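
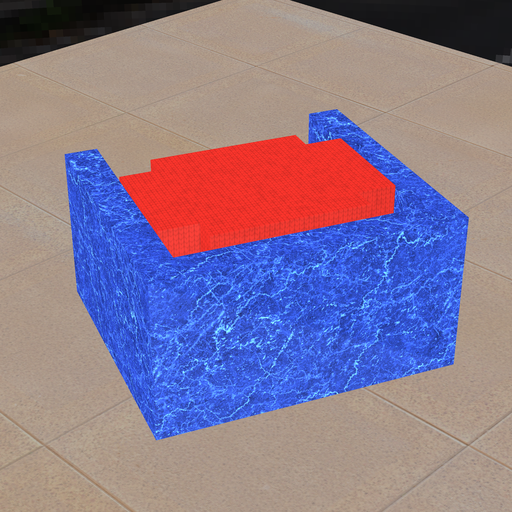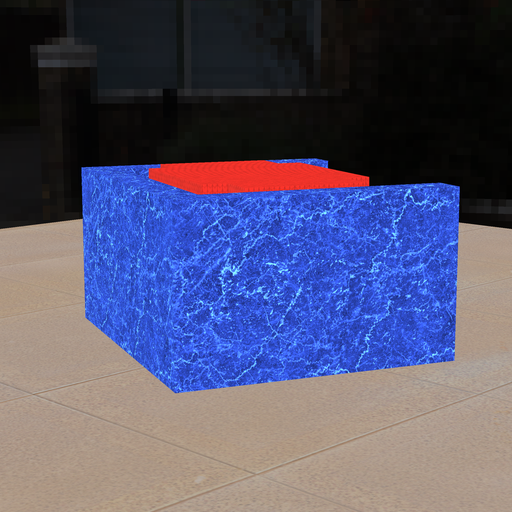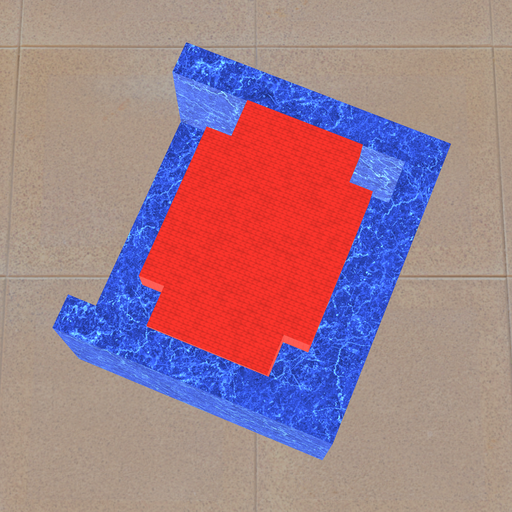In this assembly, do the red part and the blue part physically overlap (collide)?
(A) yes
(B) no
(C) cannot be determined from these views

(B) no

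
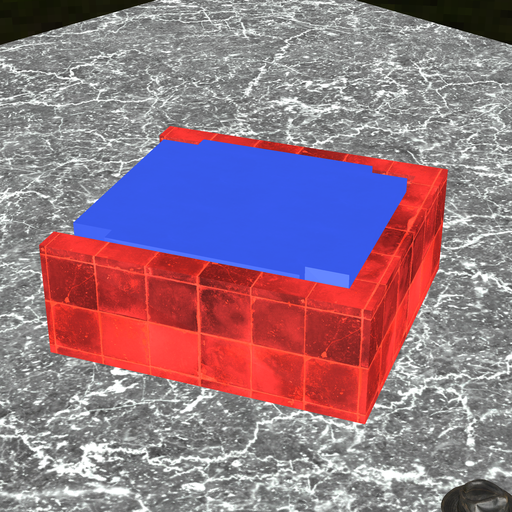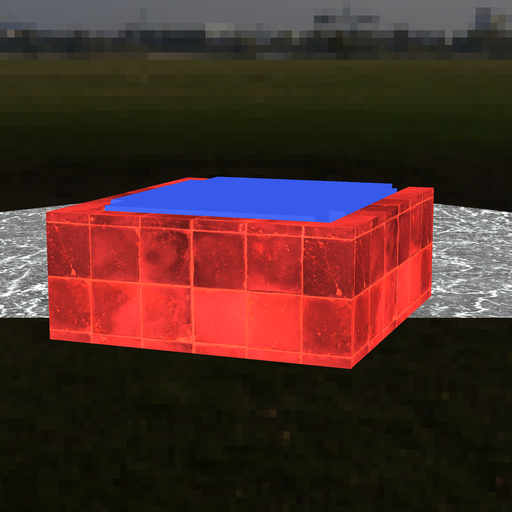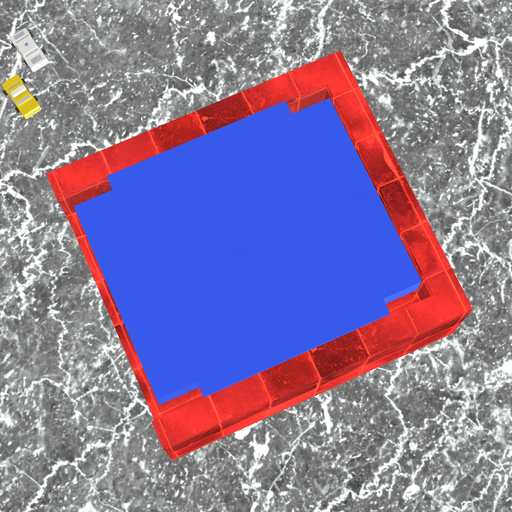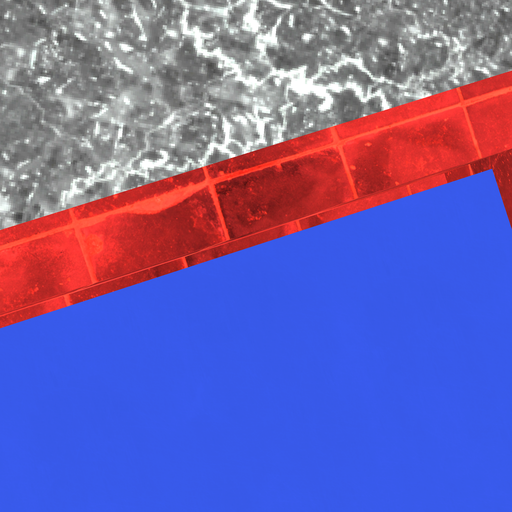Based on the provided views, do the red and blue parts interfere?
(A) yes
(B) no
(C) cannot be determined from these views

(B) no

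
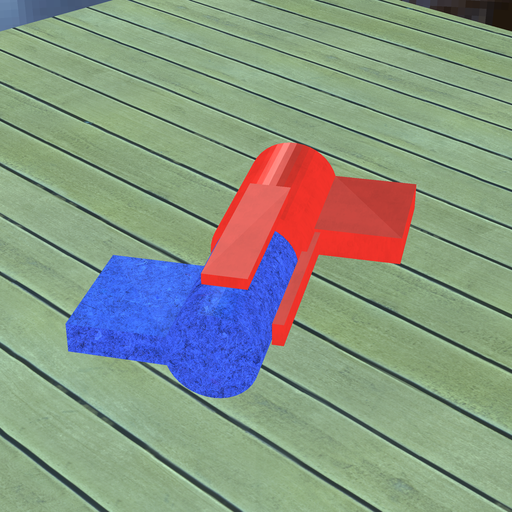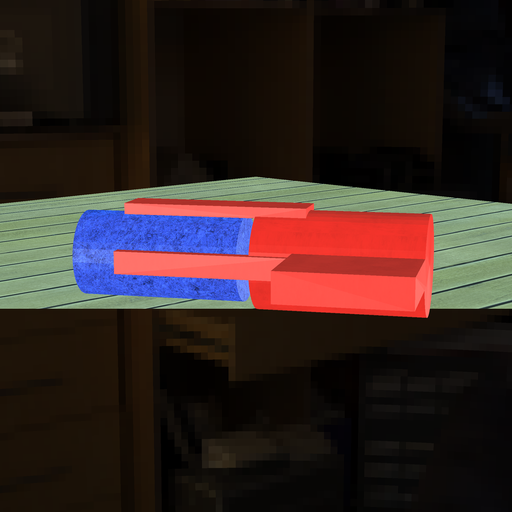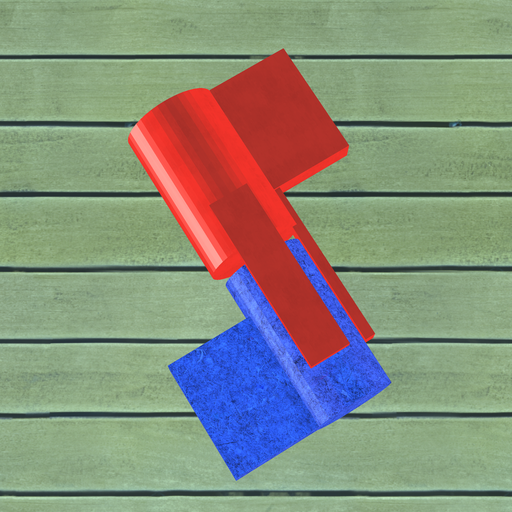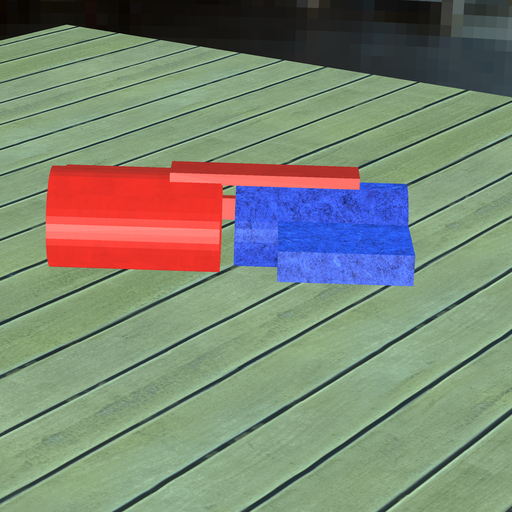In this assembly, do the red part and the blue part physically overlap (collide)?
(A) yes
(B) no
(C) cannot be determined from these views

(B) no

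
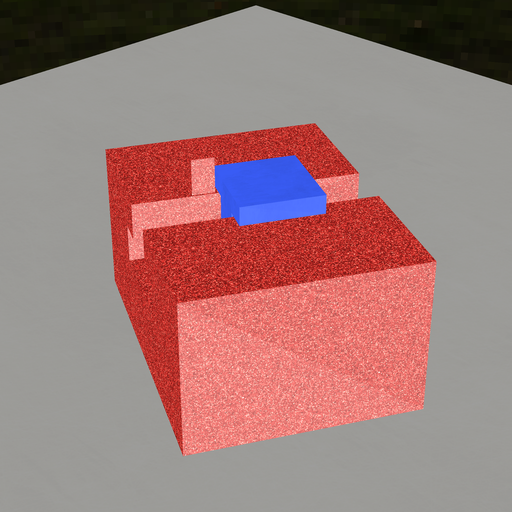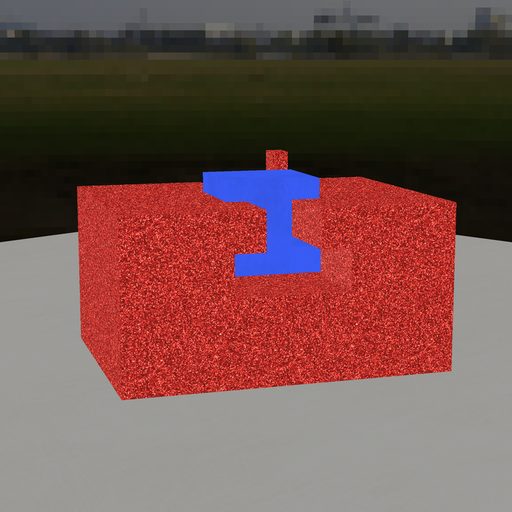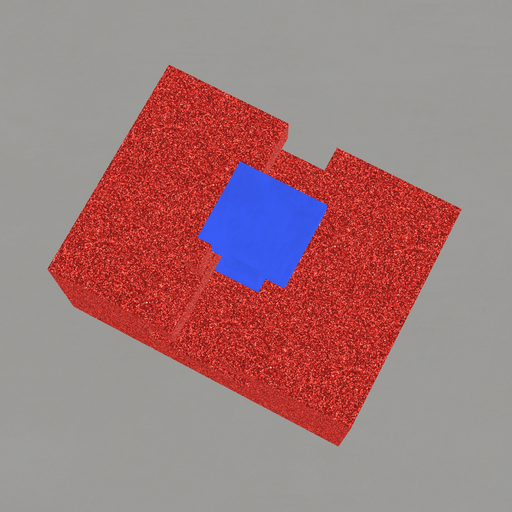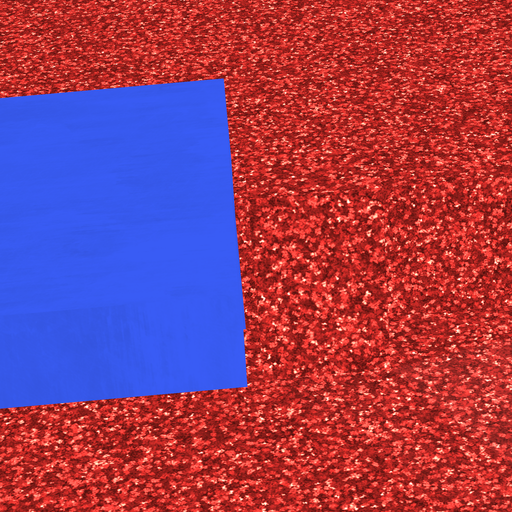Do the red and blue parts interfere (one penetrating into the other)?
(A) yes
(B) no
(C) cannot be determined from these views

(B) no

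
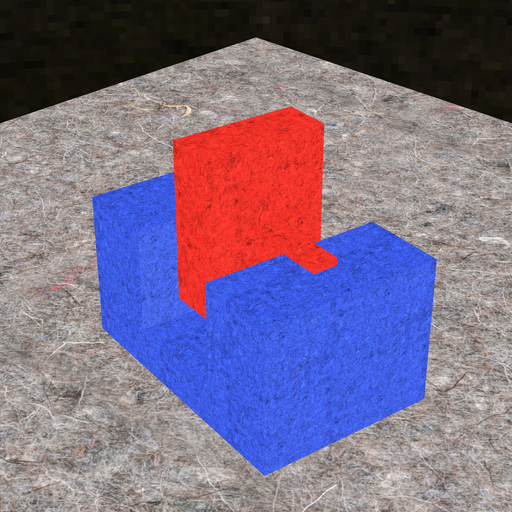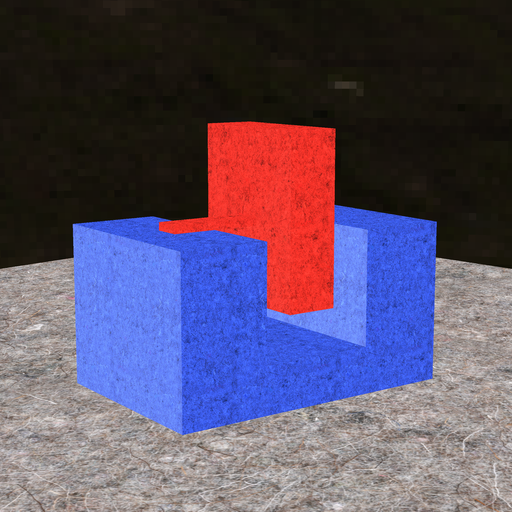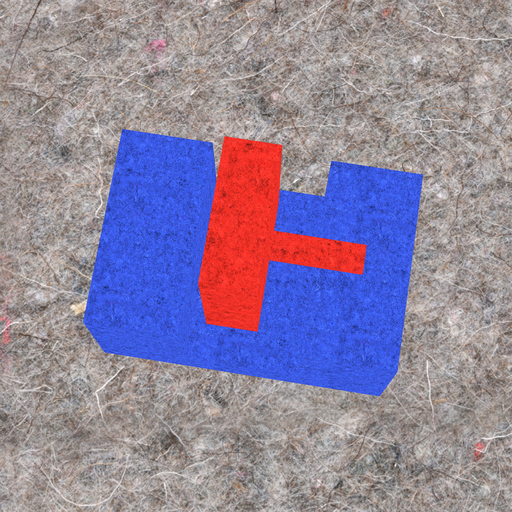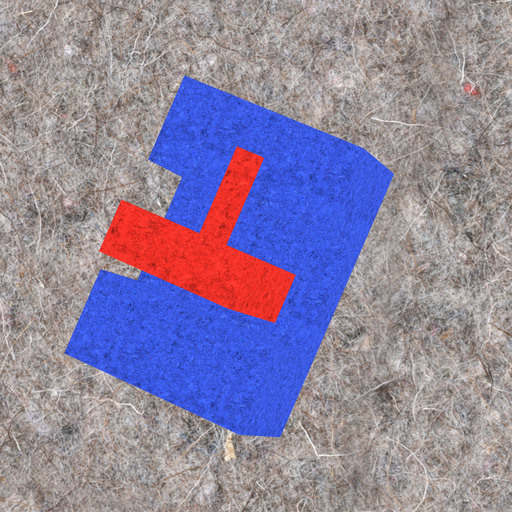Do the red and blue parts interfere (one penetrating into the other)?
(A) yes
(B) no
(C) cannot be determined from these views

(B) no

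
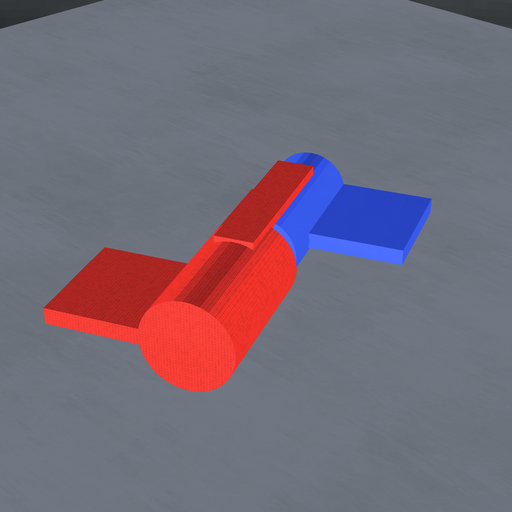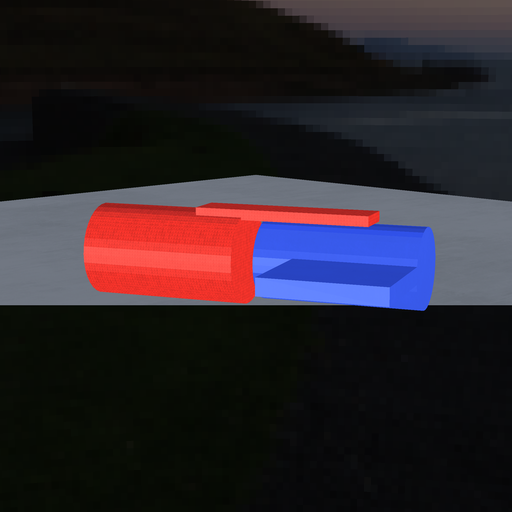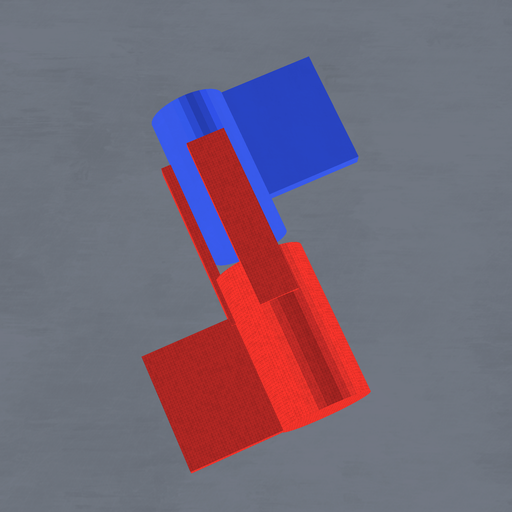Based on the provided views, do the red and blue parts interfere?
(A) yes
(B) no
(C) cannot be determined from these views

(B) no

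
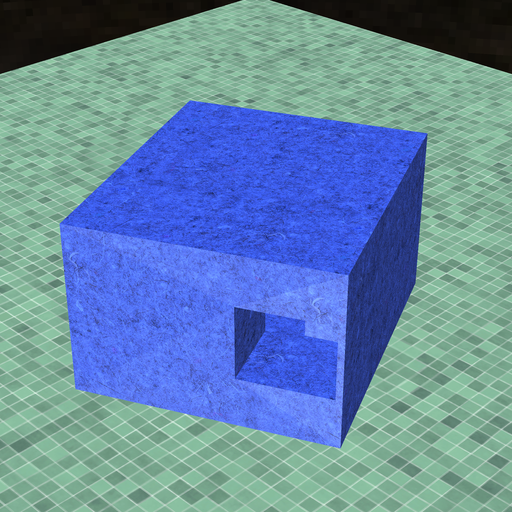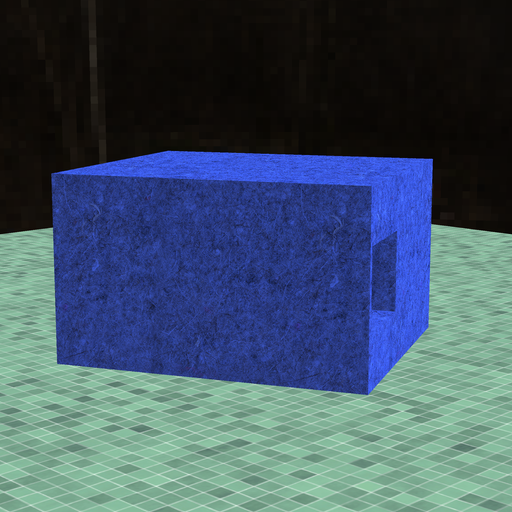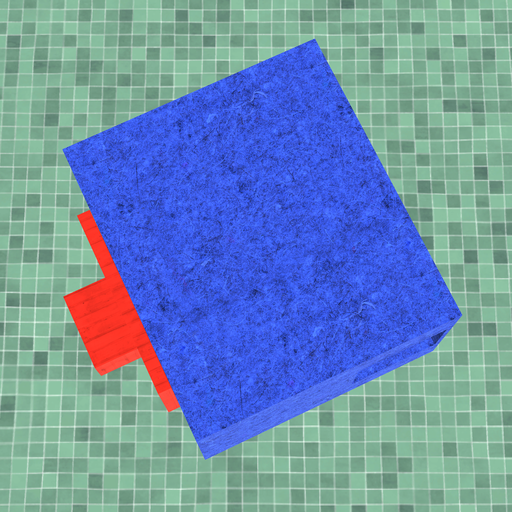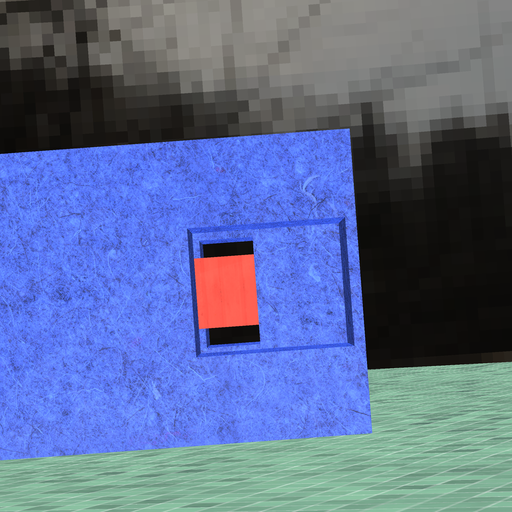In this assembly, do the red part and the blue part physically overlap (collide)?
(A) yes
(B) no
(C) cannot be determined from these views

(A) yes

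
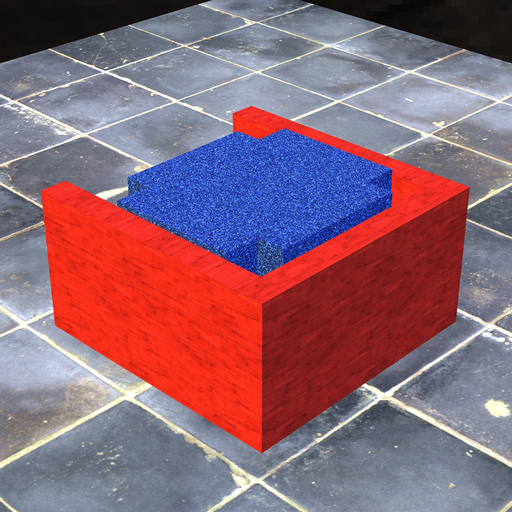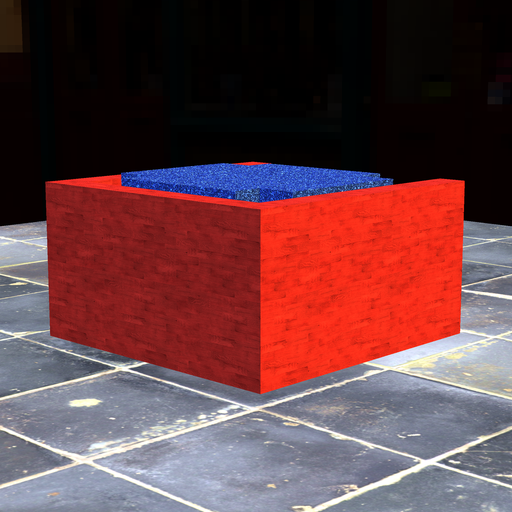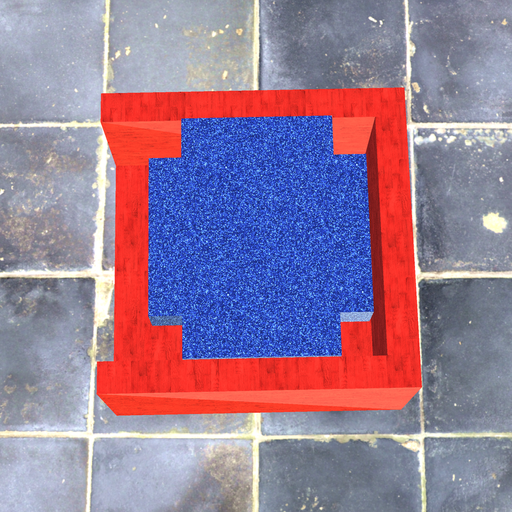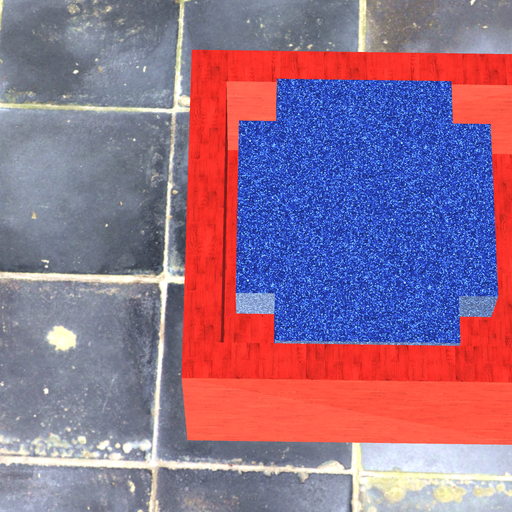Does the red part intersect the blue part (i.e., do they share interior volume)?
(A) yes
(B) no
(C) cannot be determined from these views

(B) no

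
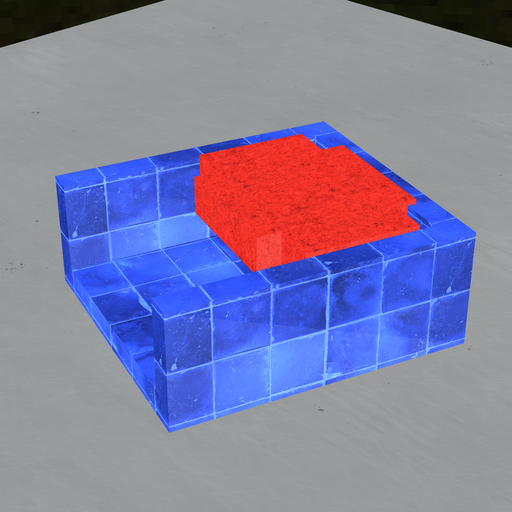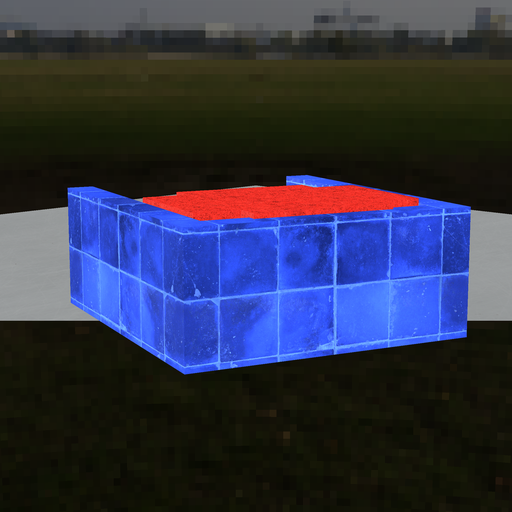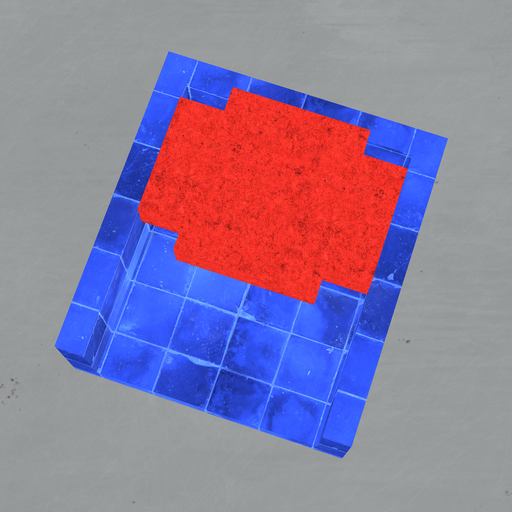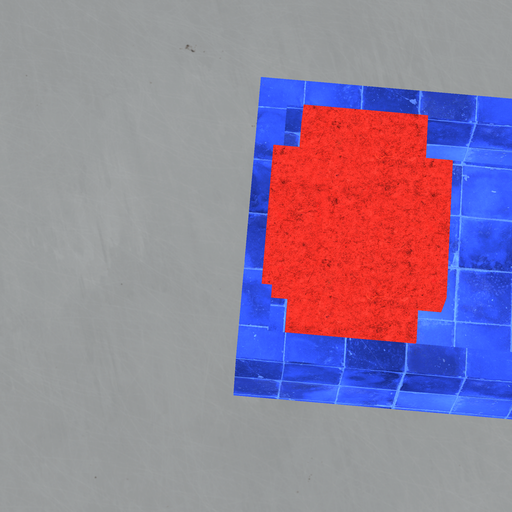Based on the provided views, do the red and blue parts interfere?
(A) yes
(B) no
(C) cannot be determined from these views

(A) yes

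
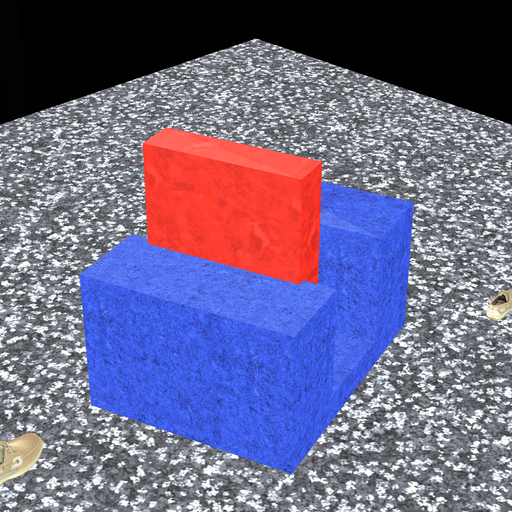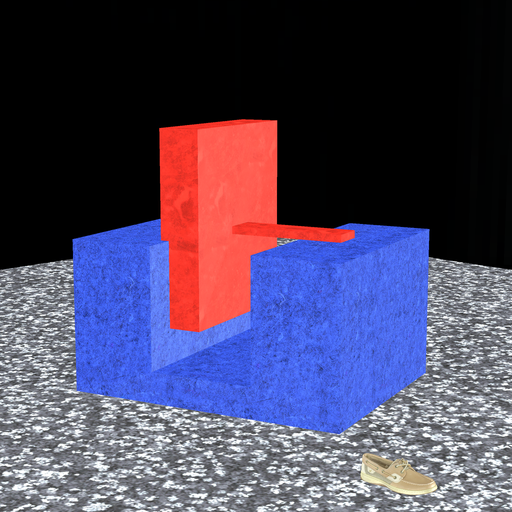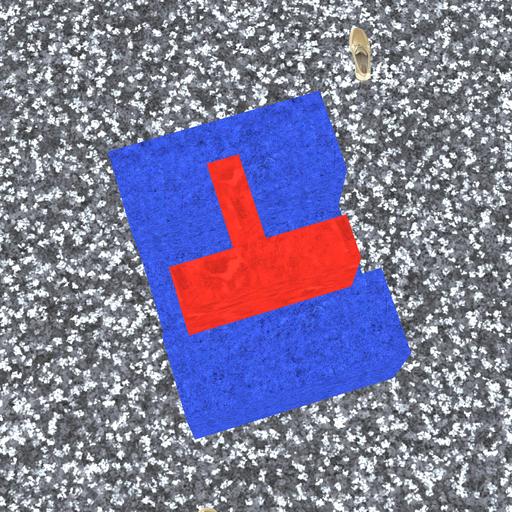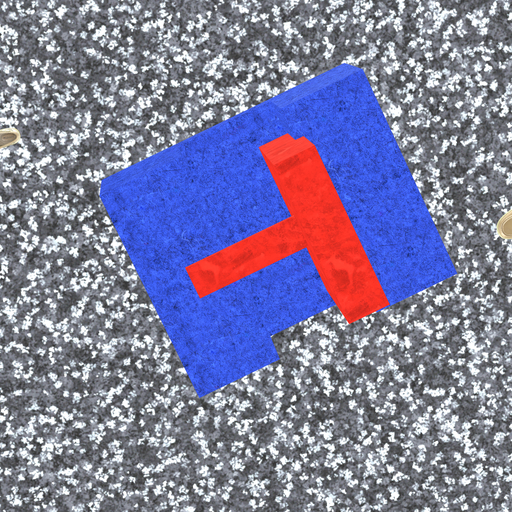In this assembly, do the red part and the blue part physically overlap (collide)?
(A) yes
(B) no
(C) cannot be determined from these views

(A) yes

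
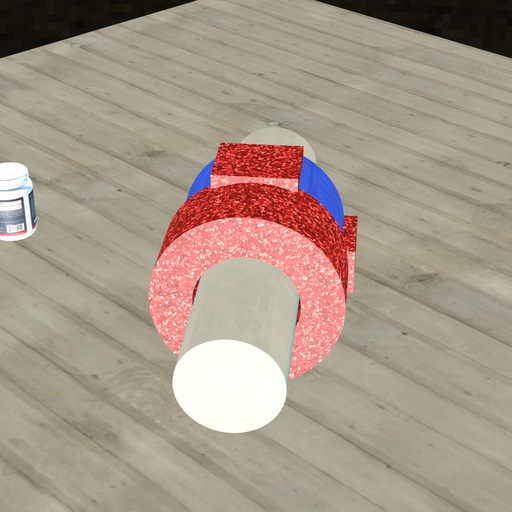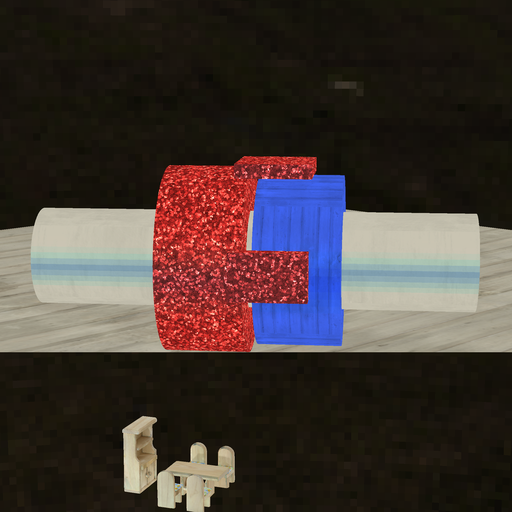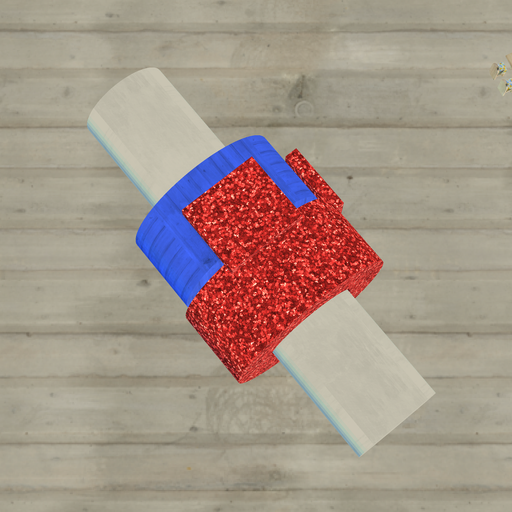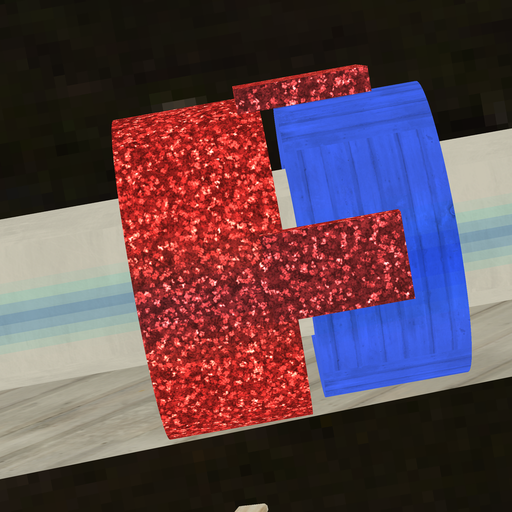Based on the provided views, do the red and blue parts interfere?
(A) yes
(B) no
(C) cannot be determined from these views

(B) no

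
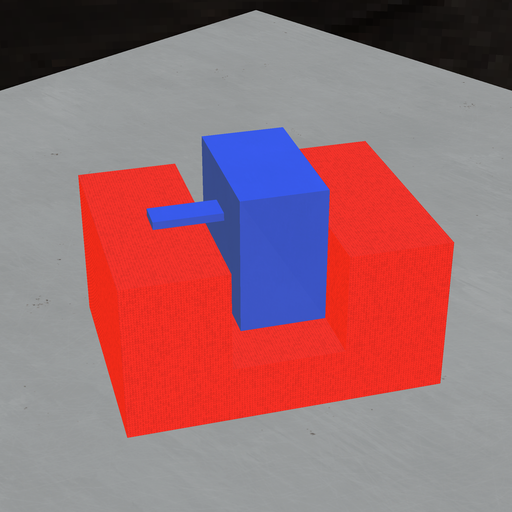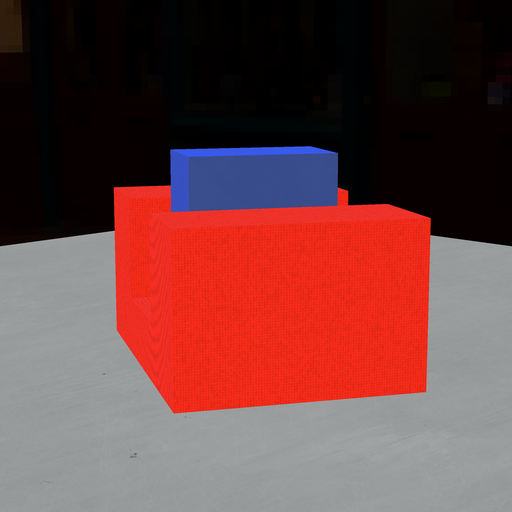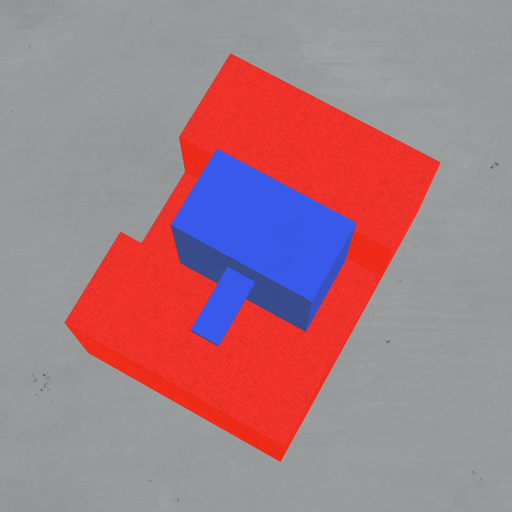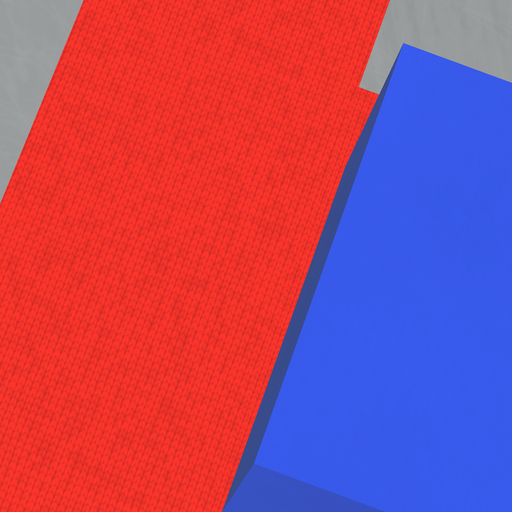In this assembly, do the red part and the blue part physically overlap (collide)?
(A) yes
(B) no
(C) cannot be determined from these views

(B) no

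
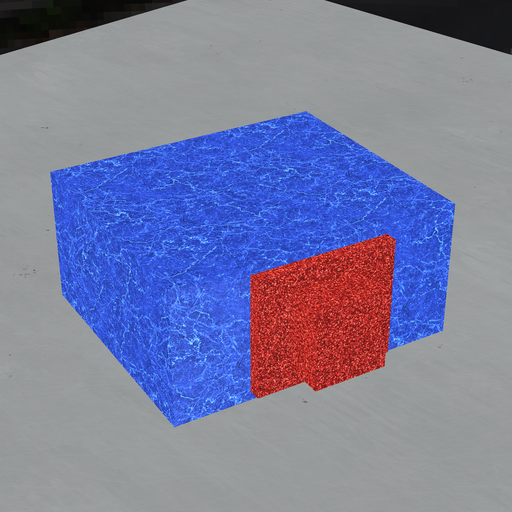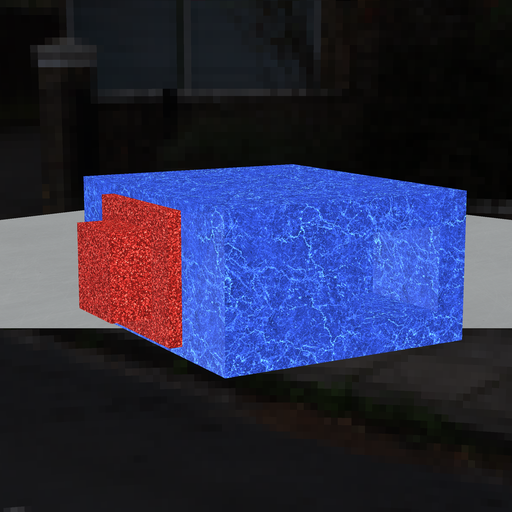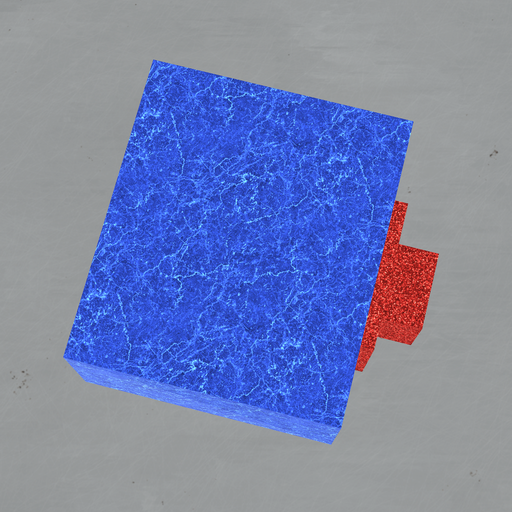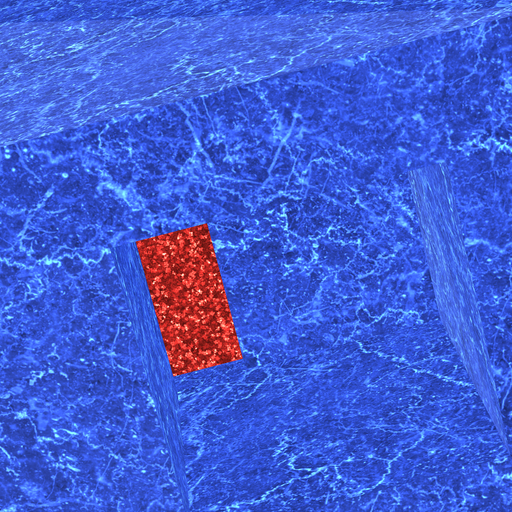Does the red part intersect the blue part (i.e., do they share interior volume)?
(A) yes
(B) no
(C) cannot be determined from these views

(A) yes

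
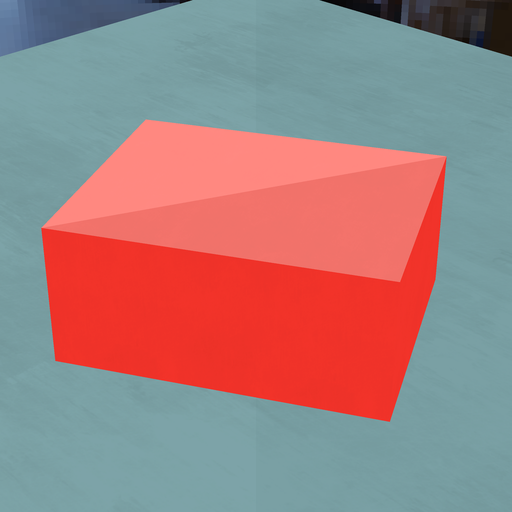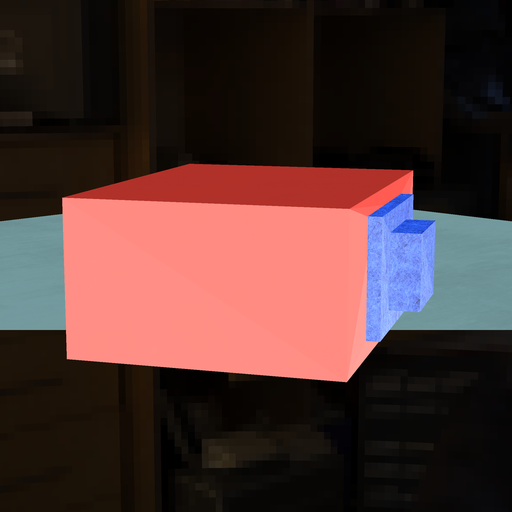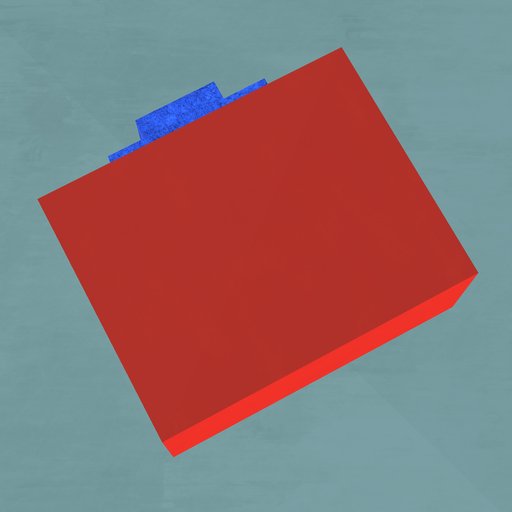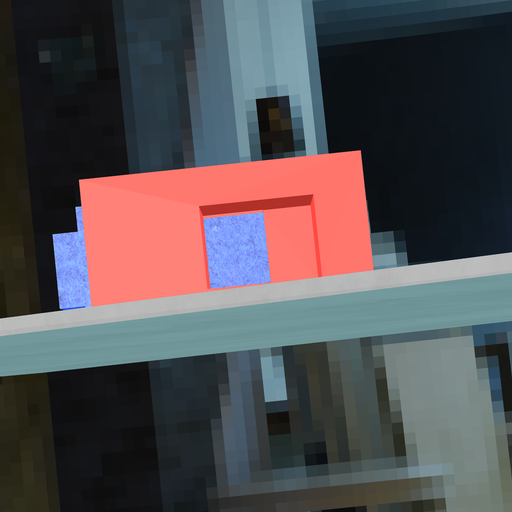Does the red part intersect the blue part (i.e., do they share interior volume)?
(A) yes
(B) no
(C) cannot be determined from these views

(A) yes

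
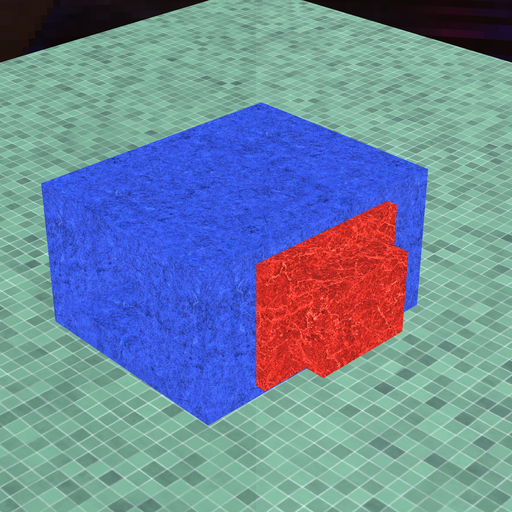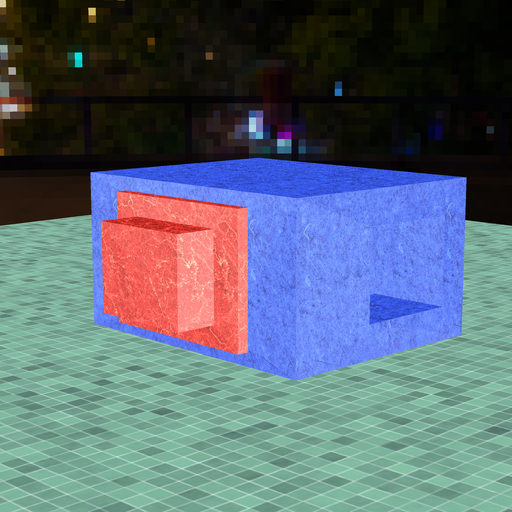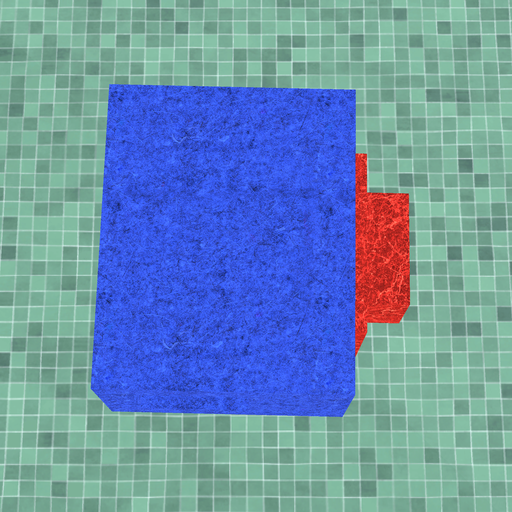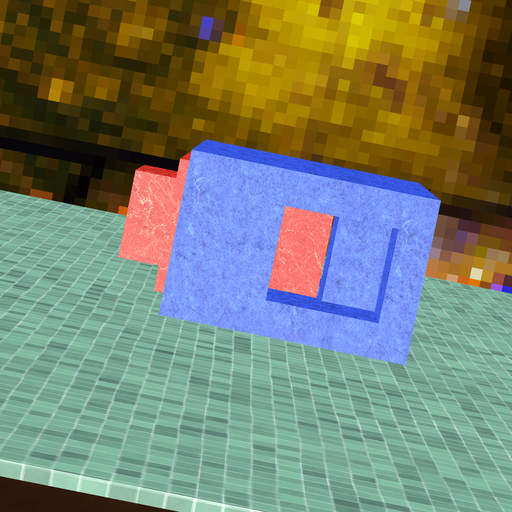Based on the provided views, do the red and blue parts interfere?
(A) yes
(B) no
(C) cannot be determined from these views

(B) no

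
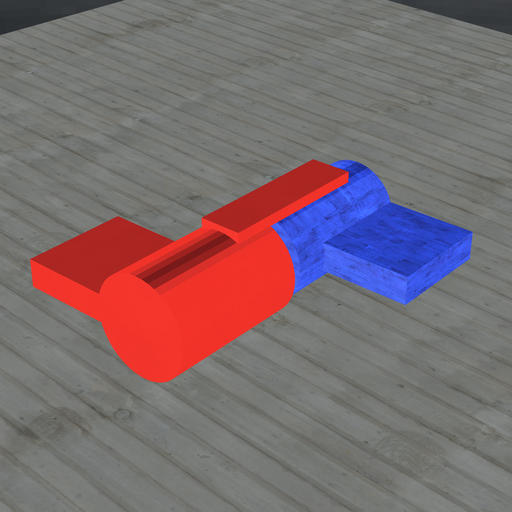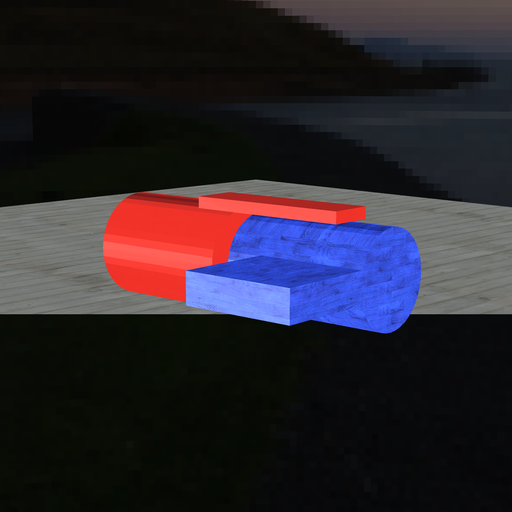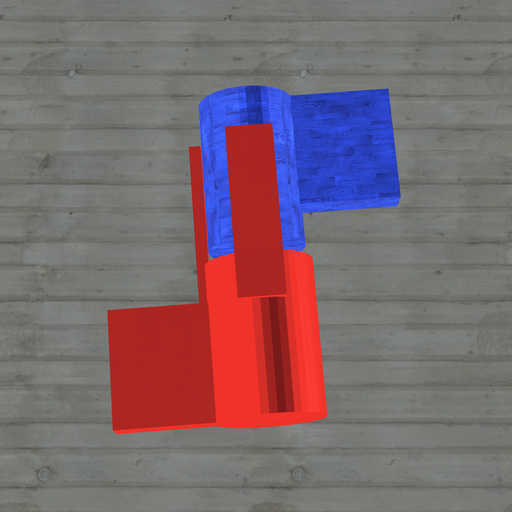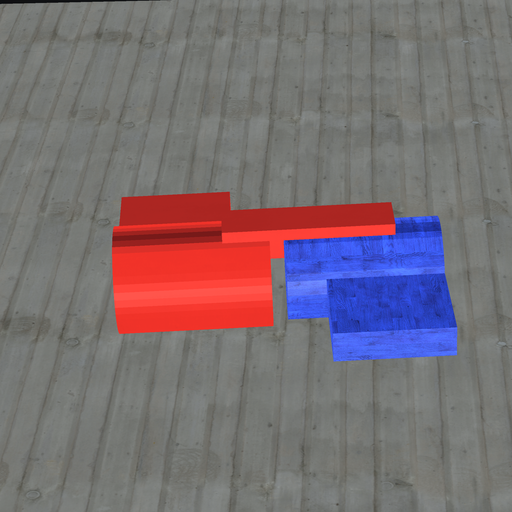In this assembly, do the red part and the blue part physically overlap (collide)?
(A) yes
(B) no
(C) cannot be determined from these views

(B) no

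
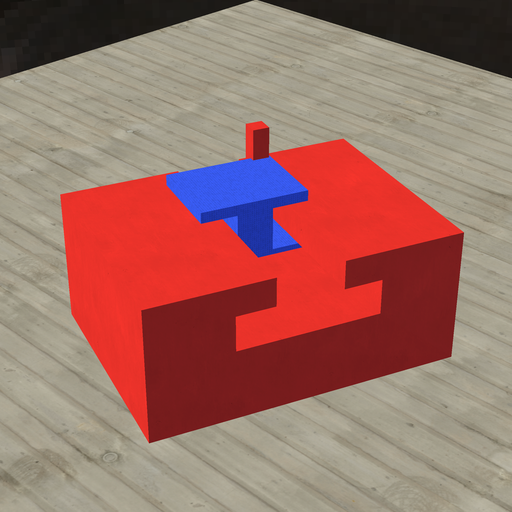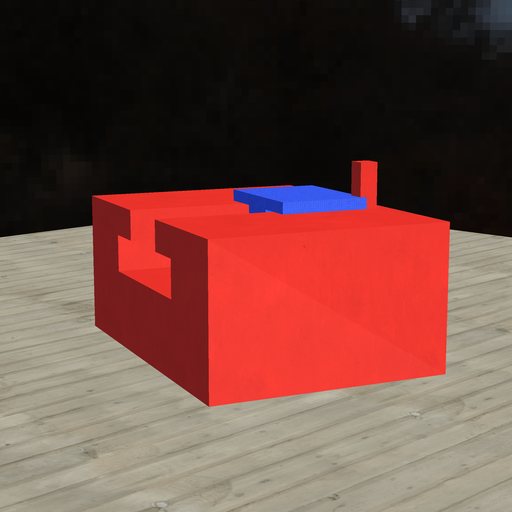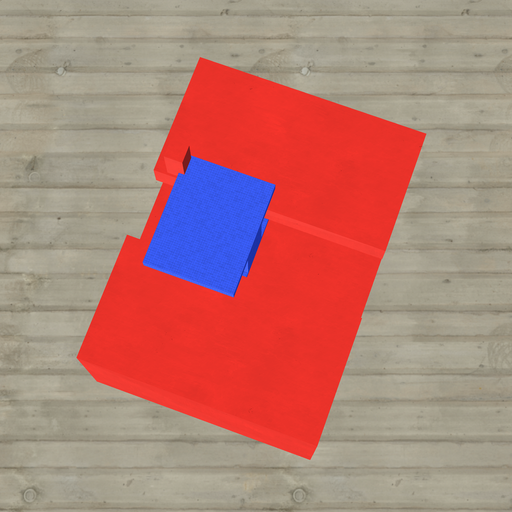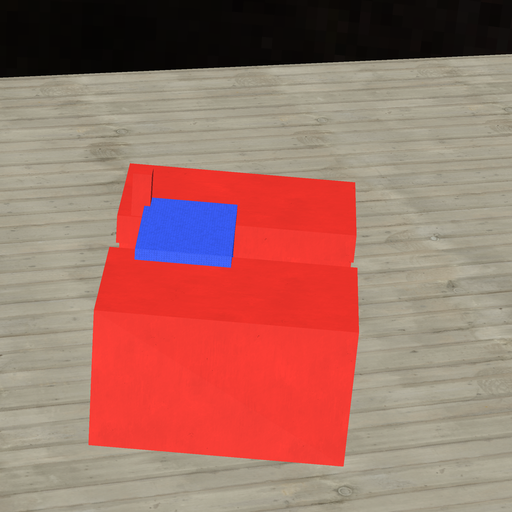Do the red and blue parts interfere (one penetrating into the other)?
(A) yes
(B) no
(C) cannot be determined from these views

(A) yes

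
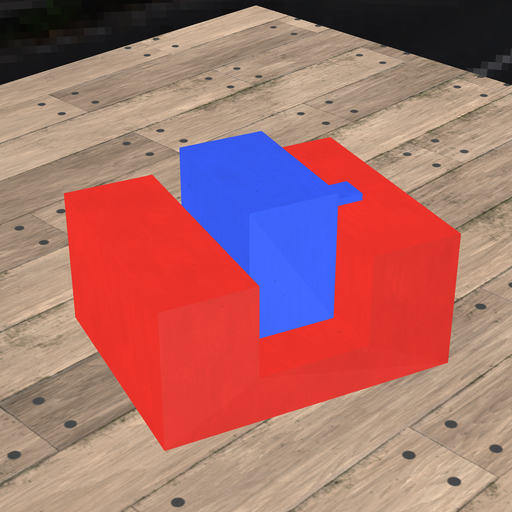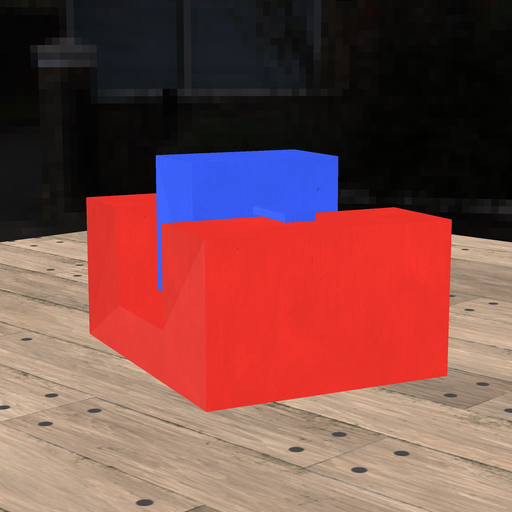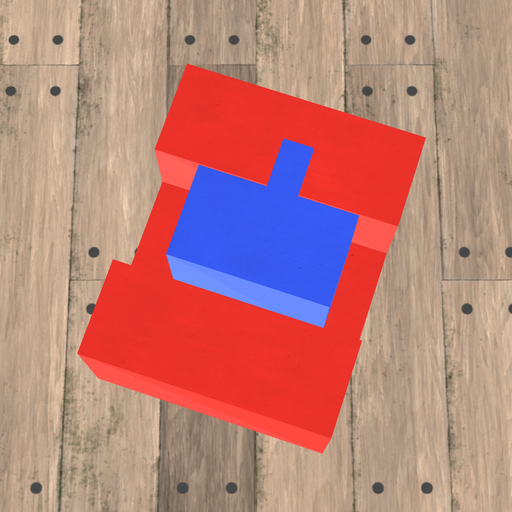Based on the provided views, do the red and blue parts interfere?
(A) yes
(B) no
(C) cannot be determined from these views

(B) no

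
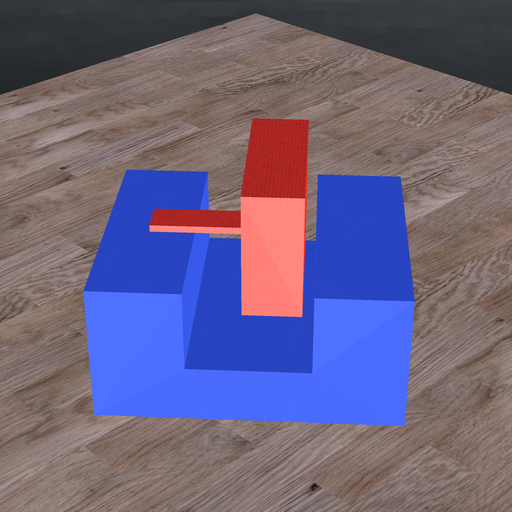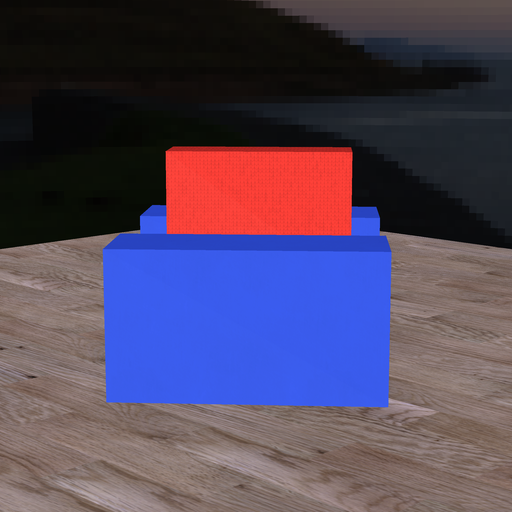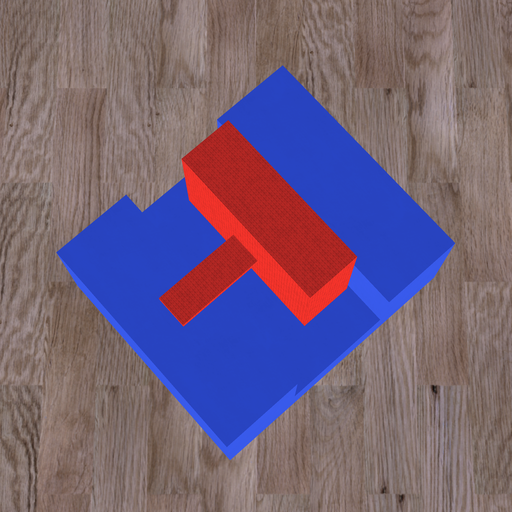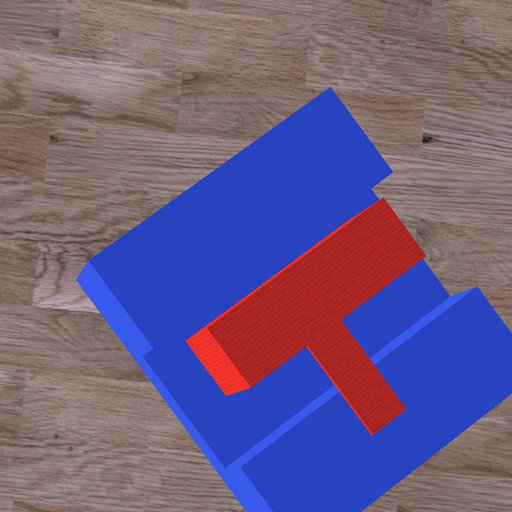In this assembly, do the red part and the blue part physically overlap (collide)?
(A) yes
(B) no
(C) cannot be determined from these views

(B) no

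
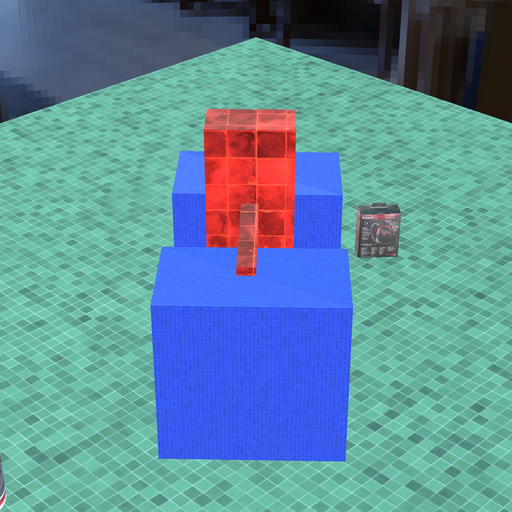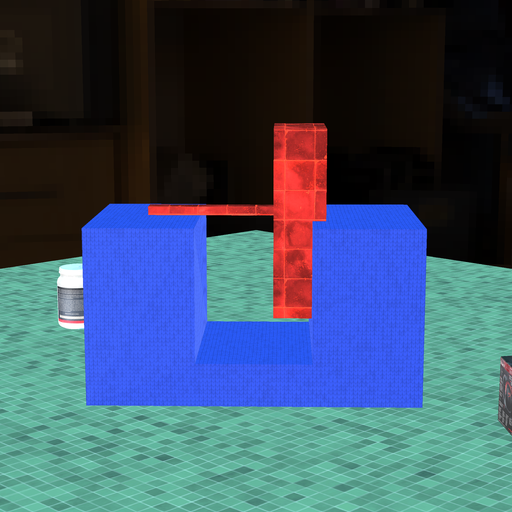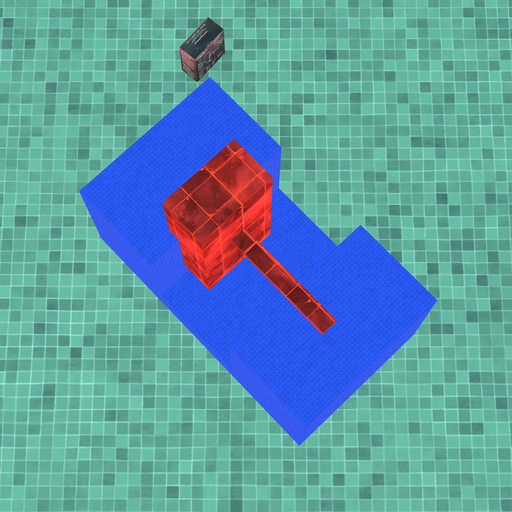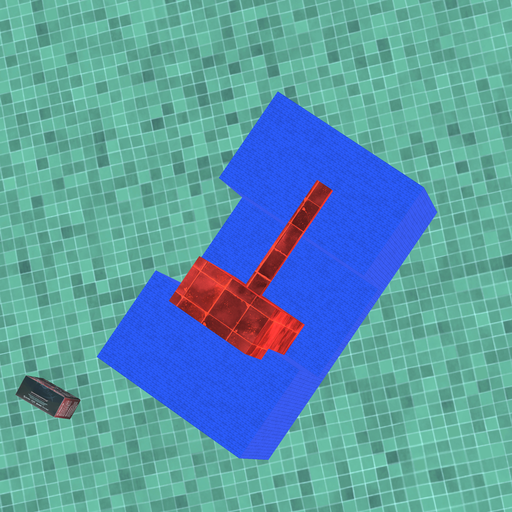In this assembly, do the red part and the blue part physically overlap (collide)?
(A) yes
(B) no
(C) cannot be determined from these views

(A) yes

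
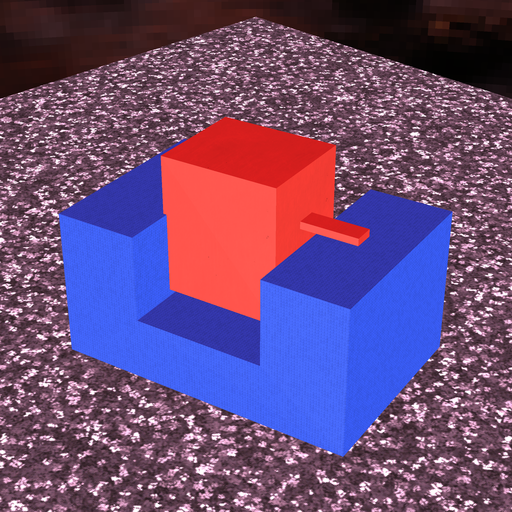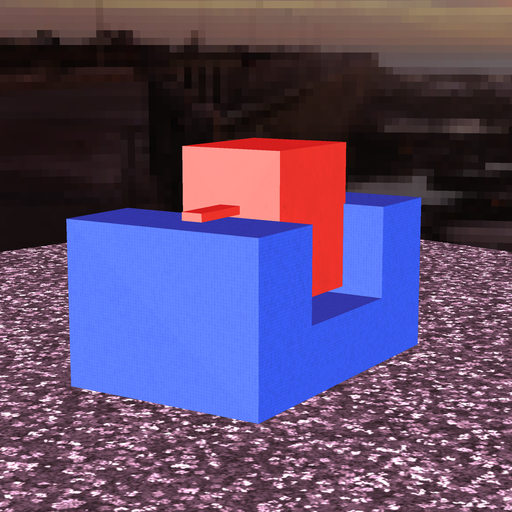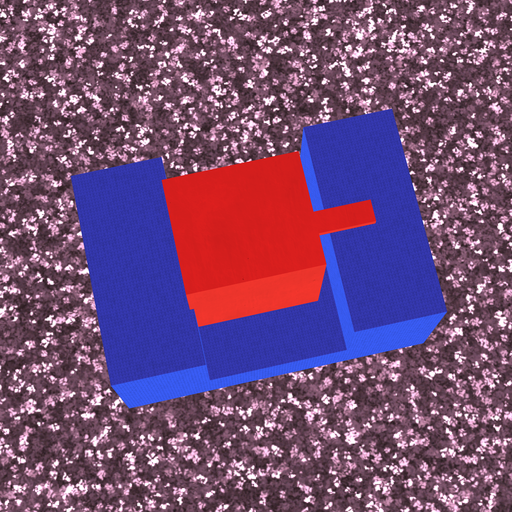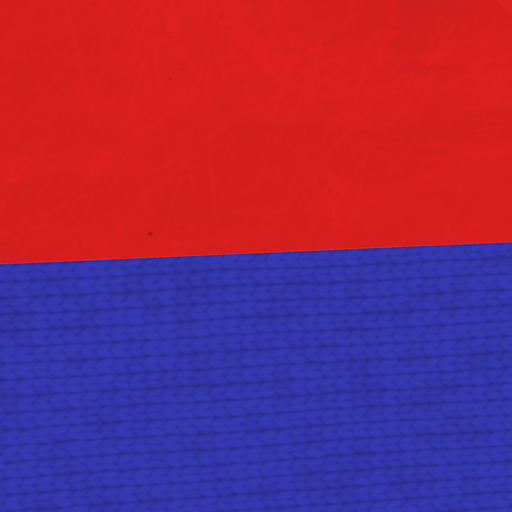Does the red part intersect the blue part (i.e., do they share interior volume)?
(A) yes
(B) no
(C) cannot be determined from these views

(A) yes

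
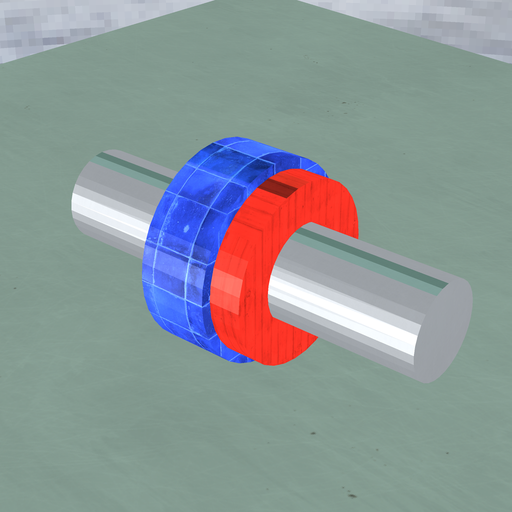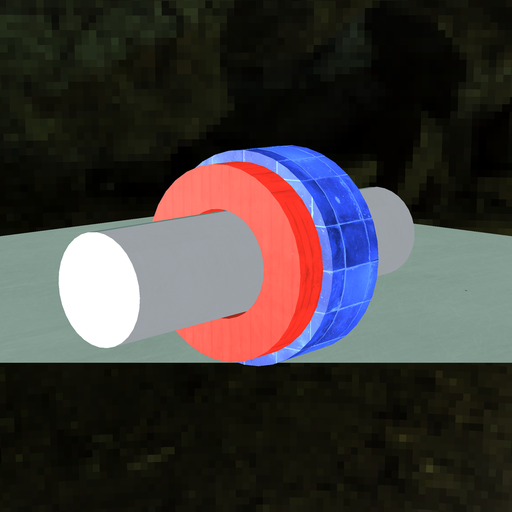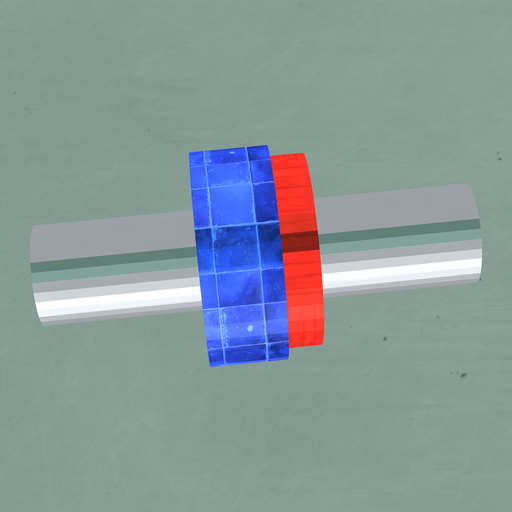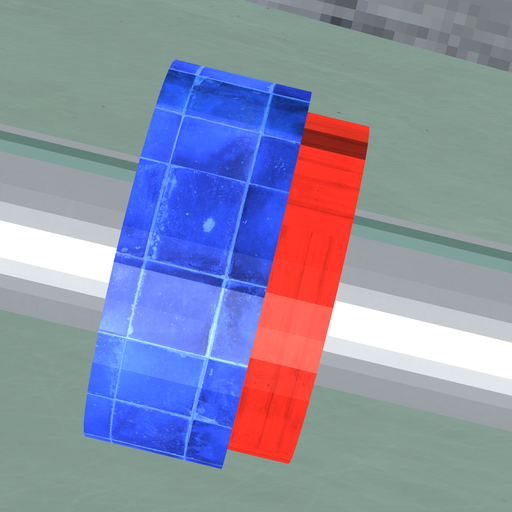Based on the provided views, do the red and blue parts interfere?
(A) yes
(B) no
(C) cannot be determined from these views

(A) yes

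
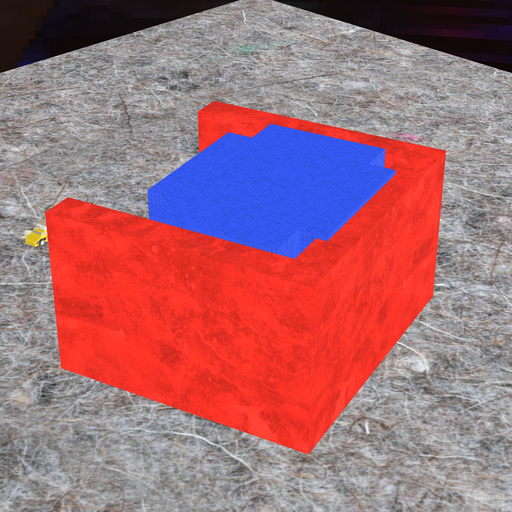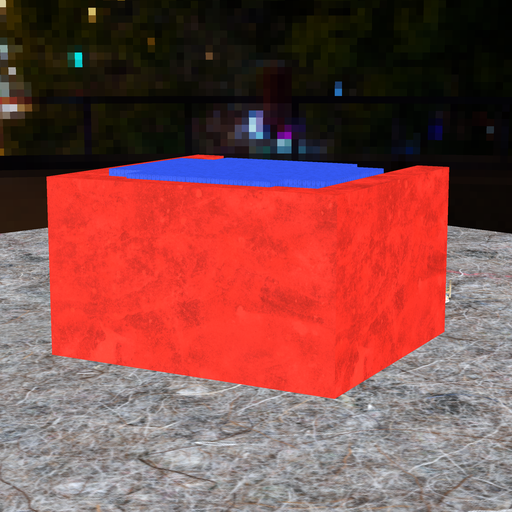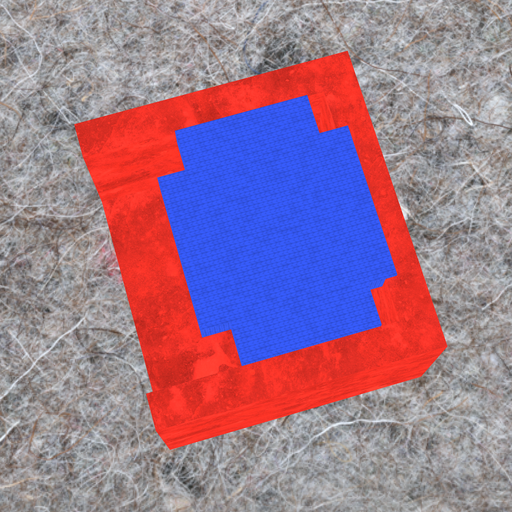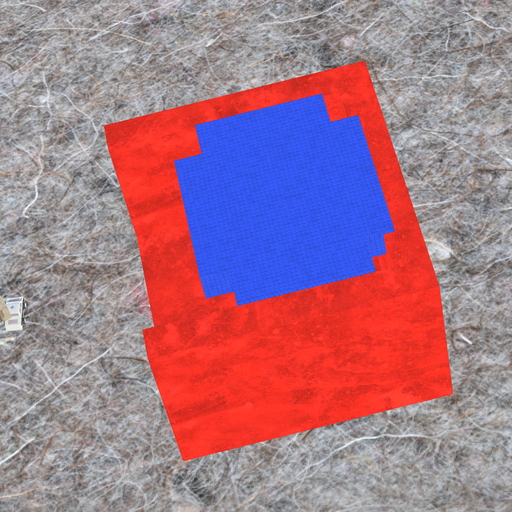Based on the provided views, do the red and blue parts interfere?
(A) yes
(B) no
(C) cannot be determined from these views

(A) yes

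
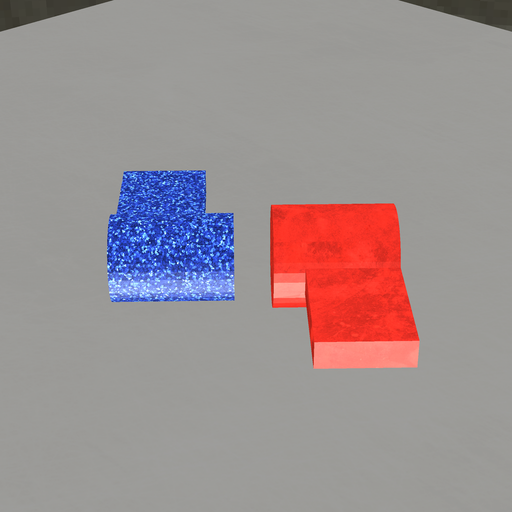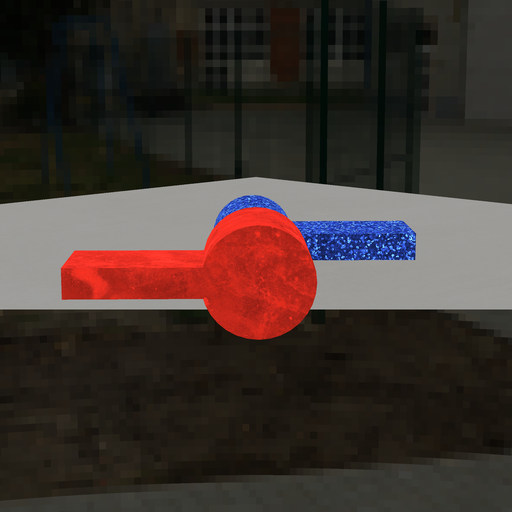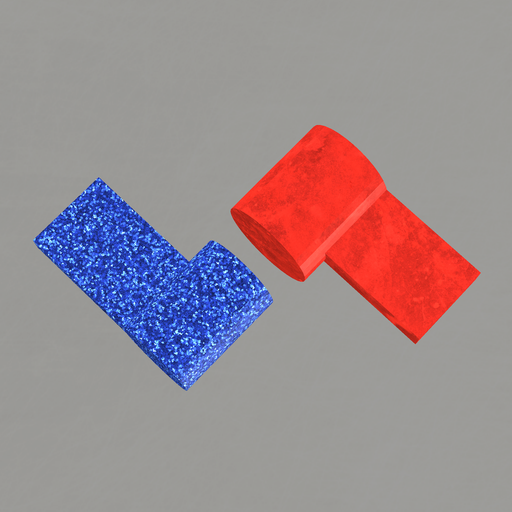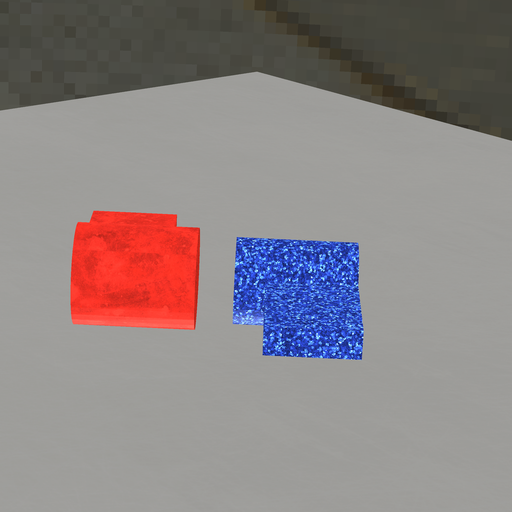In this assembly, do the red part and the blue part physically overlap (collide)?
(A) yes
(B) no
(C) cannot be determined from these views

(B) no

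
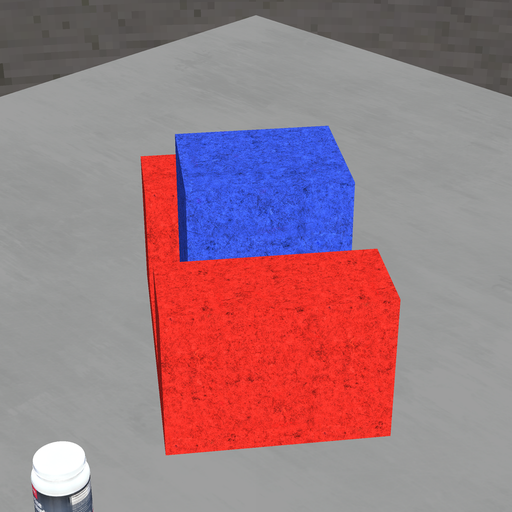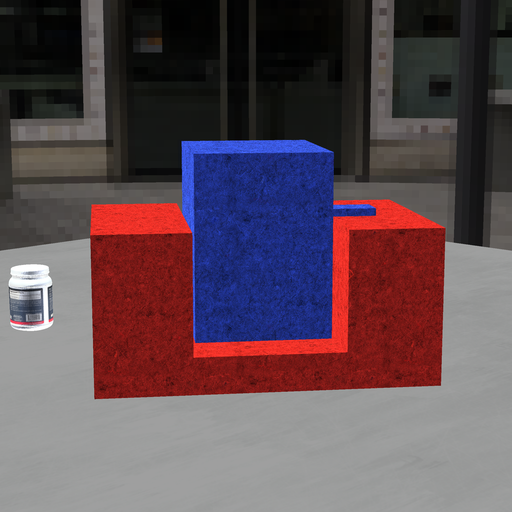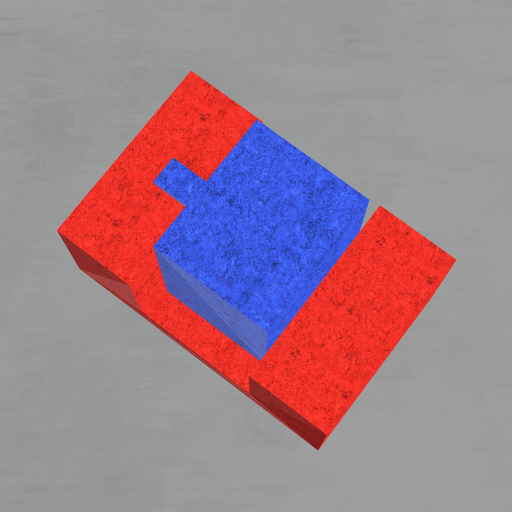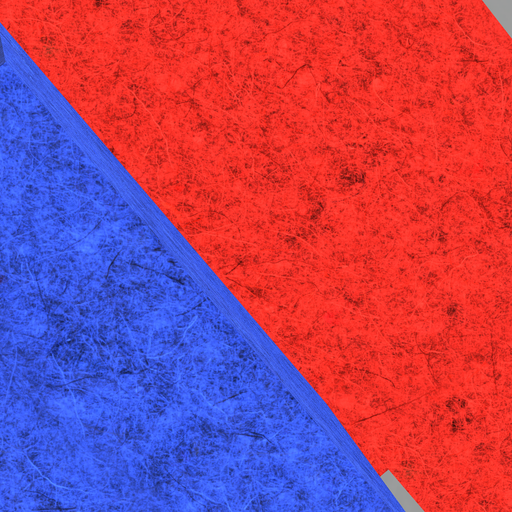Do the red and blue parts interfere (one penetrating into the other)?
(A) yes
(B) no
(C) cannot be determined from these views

(B) no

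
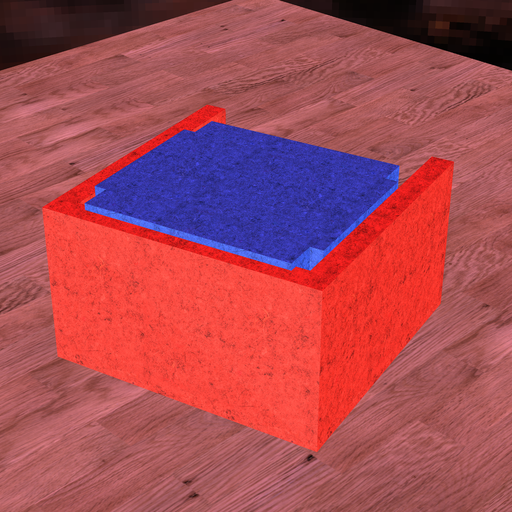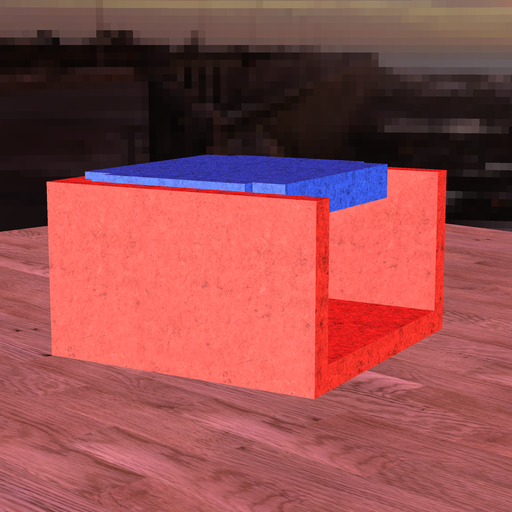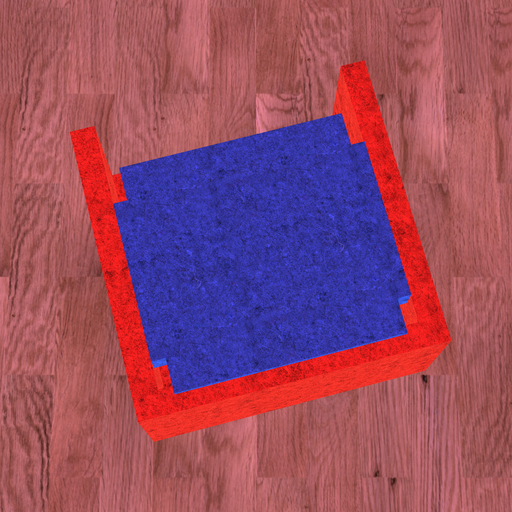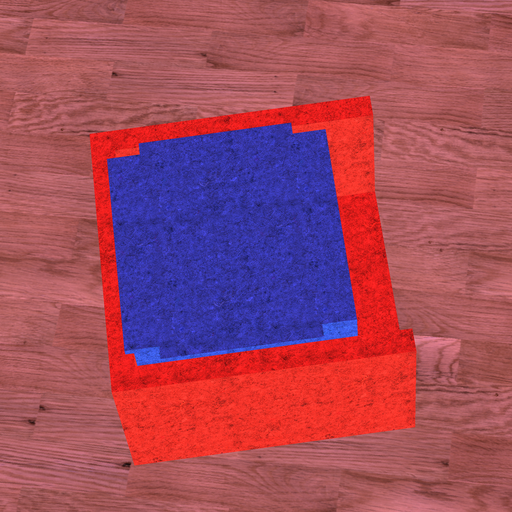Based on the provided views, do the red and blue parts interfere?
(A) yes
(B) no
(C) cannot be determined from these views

(A) yes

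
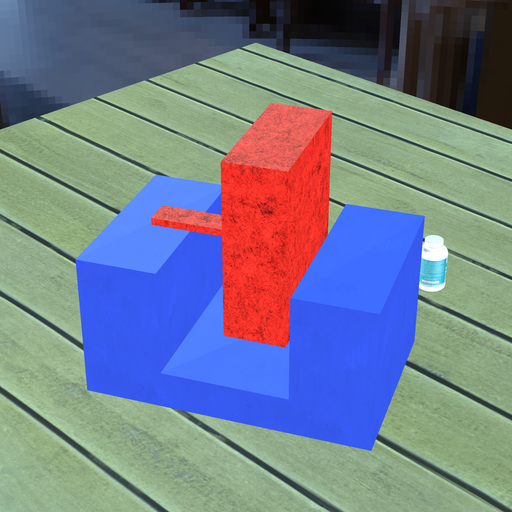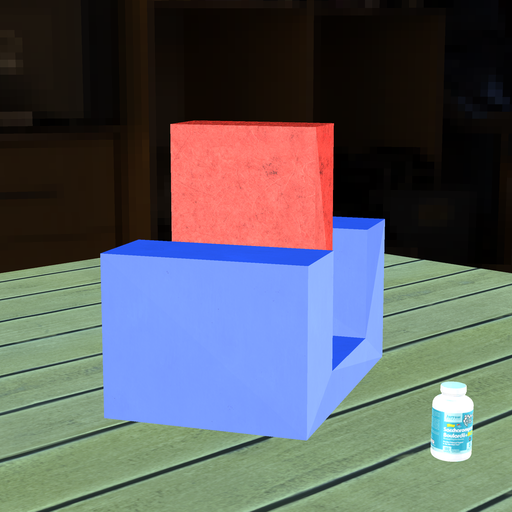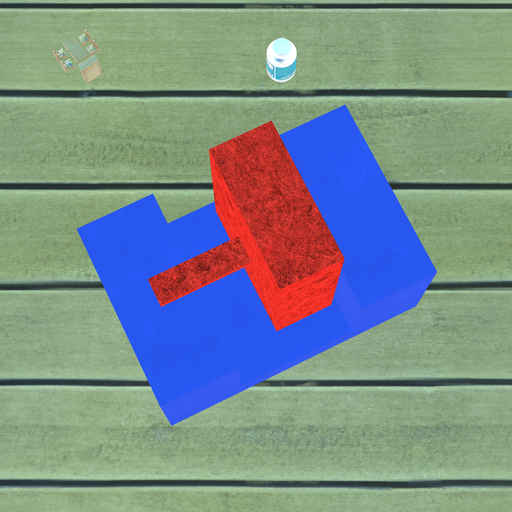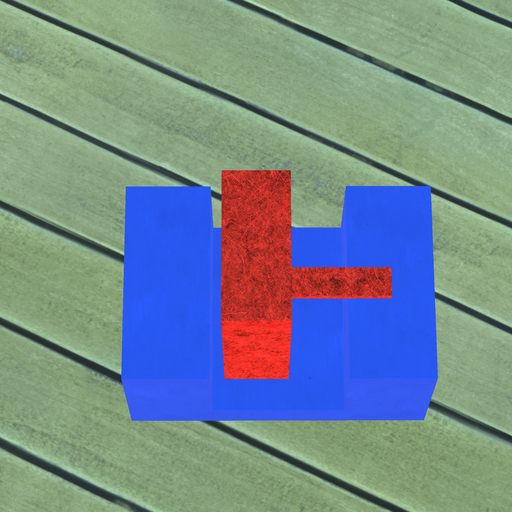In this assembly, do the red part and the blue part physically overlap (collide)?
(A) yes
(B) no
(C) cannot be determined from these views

(B) no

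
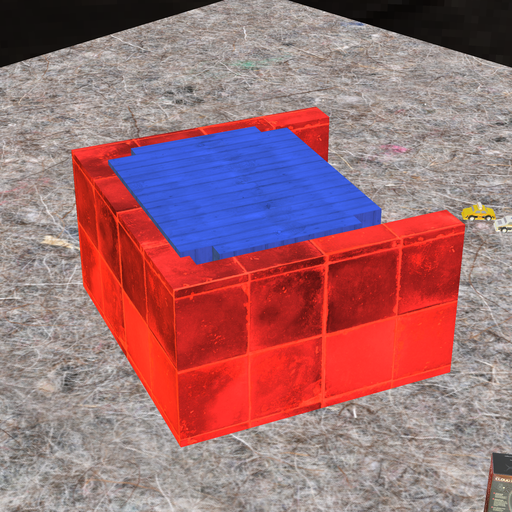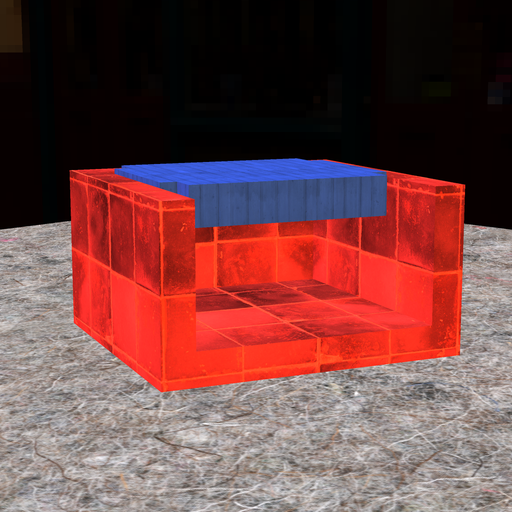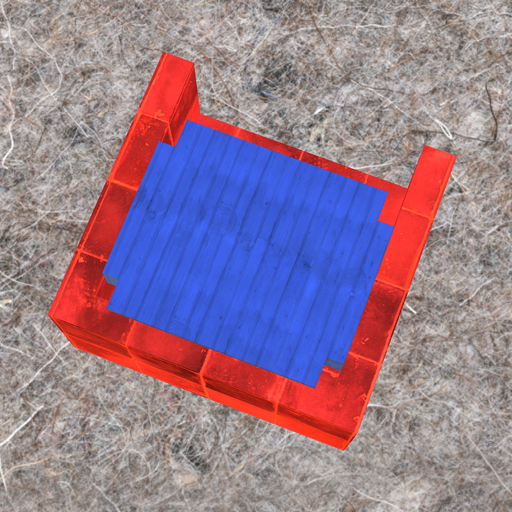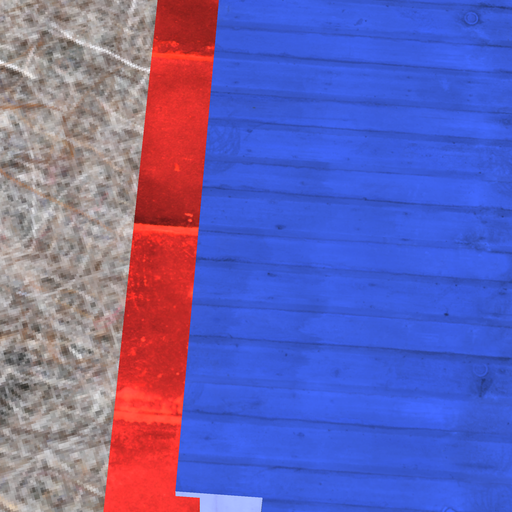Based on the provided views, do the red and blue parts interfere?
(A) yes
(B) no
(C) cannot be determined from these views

(A) yes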